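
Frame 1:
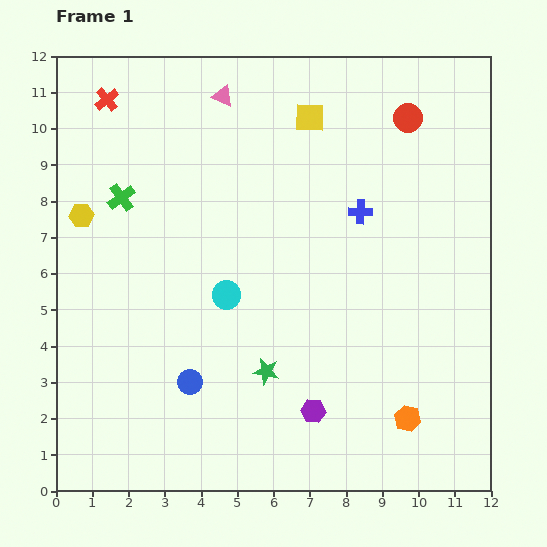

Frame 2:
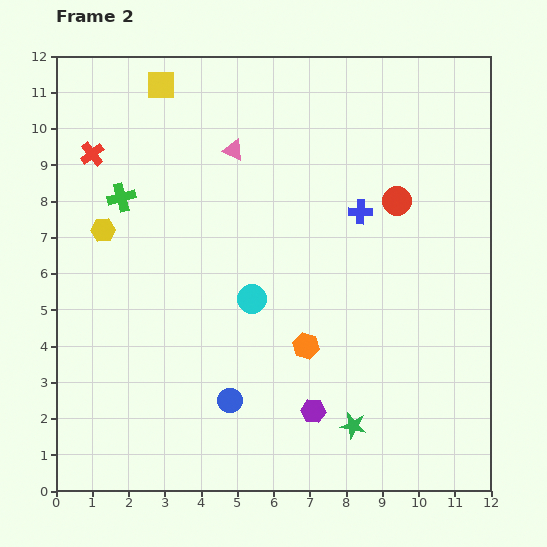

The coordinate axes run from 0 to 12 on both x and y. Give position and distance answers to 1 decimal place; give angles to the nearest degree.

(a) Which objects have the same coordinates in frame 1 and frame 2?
the purple hexagon, the blue cross, the green cross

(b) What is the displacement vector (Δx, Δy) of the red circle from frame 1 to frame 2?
(-0.3, -2.3)

The red circle was at (9.7, 10.3) in frame 1 and (9.4, 8.0) in frame 2.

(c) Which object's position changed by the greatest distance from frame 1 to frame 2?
the yellow square

(moved 4.2; next 3.4)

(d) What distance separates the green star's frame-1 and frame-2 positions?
2.8

The green star moved from (5.8, 3.3) to (8.2, 1.8), a distance of √(2.4² + 1.5²) ≈ 2.8.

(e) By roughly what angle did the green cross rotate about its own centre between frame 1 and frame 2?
22° clockwise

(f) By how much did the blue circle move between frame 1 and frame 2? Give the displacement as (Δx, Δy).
(1.1, -0.5)

The blue circle was at (3.7, 3.0) in frame 1 and (4.8, 2.5) in frame 2.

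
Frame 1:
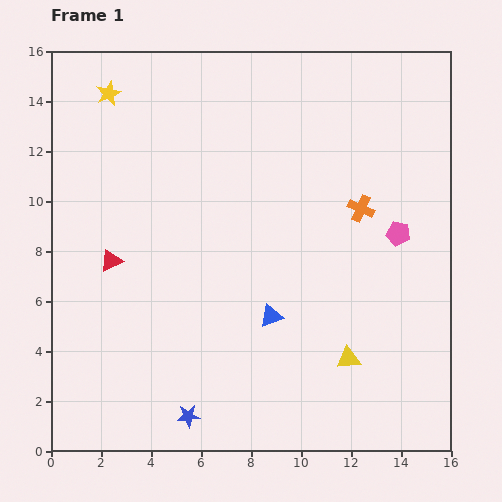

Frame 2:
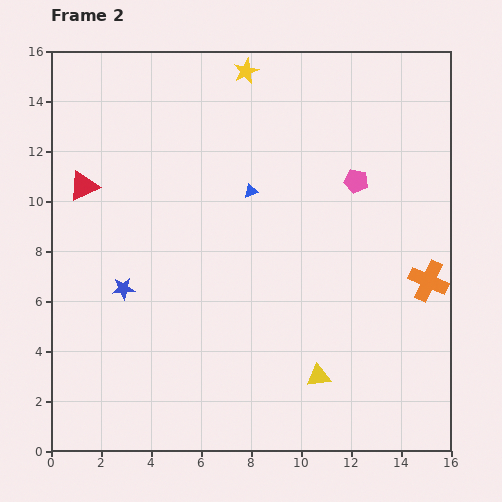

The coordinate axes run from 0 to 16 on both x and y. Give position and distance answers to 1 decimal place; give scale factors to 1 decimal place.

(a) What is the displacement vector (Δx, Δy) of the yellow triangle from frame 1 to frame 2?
(-1.2, -0.7)

The yellow triangle was at (11.9, 3.7) in frame 1 and (10.7, 3.0) in frame 2.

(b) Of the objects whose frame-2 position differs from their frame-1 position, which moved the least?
the yellow triangle

(moved 1.4)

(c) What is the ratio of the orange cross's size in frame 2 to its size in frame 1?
1.5×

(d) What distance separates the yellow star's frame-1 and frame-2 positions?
5.6

The yellow star moved from (2.3, 14.3) to (7.8, 15.2), a distance of √(5.5² + 0.9²) ≈ 5.6.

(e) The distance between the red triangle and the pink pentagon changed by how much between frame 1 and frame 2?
-0.7

Distance in frame 1: 11.6. Distance in frame 2: 10.9.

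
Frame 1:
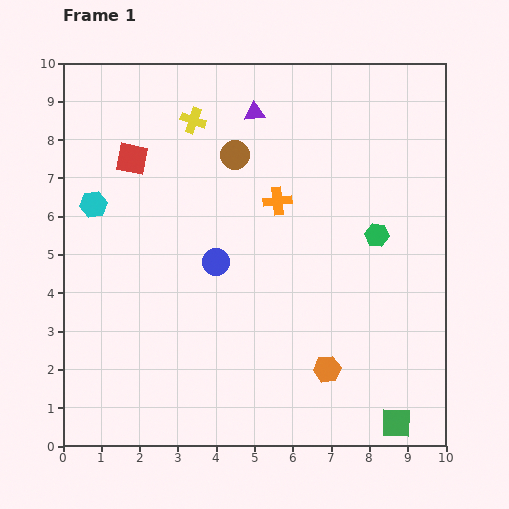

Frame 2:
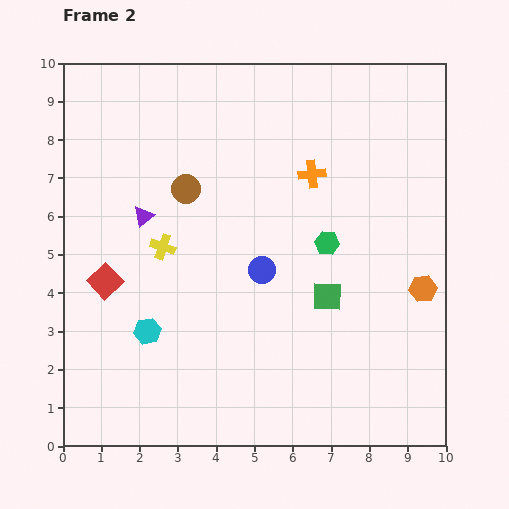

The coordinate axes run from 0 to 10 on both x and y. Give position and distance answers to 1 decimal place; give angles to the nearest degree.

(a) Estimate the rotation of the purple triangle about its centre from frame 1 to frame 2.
33° counter-clockwise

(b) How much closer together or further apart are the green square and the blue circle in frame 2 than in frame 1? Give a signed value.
-4.5

Distance in frame 1: 6.3. Distance in frame 2: 1.8.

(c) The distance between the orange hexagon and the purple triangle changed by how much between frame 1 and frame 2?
+0.5

Distance in frame 1: 7.0. Distance in frame 2: 7.5.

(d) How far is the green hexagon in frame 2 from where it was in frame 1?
1.3

The green hexagon moved from (8.2, 5.5) to (6.9, 5.3), a distance of √(1.3² + 0.2²) ≈ 1.3.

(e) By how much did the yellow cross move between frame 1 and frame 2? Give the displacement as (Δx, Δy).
(-0.8, -3.3)

The yellow cross was at (3.4, 8.5) in frame 1 and (2.6, 5.2) in frame 2.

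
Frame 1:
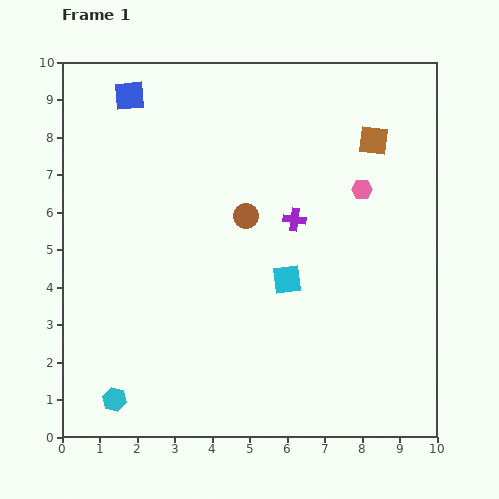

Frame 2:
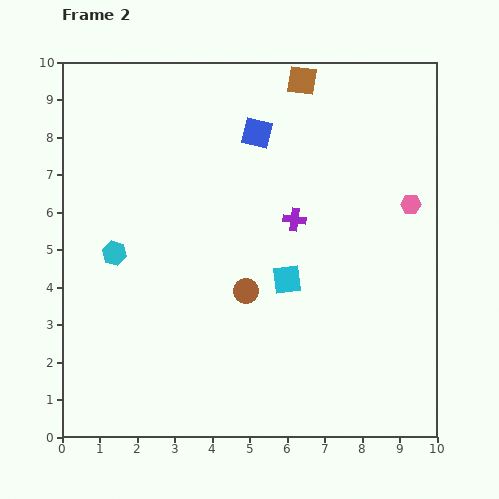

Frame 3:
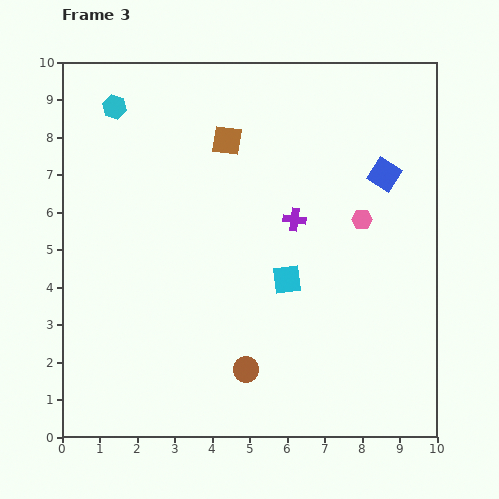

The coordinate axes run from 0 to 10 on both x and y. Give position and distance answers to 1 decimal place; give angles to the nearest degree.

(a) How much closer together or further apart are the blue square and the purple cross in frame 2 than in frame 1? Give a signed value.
-3.0

Distance in frame 1: 5.5. Distance in frame 2: 2.5.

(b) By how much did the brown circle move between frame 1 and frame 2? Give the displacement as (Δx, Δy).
(0.0, -2.0)

The brown circle was at (4.9, 5.9) in frame 1 and (4.9, 3.9) in frame 2.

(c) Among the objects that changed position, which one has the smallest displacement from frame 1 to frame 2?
the pink hexagon

(moved 1.4)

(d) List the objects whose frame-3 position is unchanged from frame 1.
the purple cross, the cyan square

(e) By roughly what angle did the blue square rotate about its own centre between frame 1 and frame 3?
38° clockwise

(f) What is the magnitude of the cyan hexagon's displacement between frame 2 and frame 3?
3.9

The cyan hexagon moved from (1.4, 4.9) to (1.4, 8.8), a distance of √(0.0² + 3.9²) ≈ 3.9.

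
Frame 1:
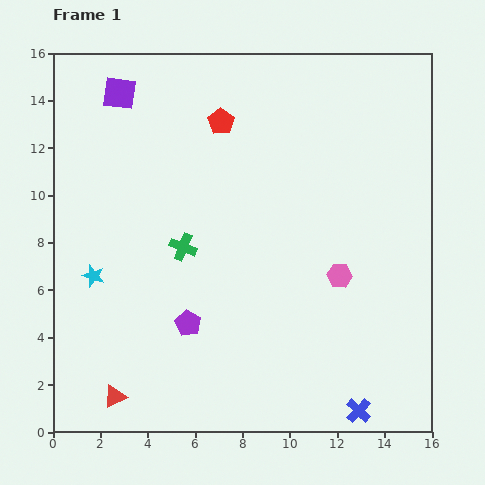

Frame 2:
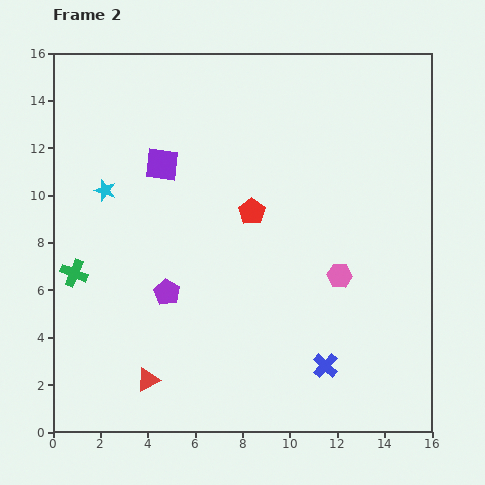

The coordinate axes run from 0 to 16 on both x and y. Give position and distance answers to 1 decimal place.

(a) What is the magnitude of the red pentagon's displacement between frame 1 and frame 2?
4.0

The red pentagon moved from (7.1, 13.1) to (8.4, 9.3), a distance of √(1.3² + 3.8²) ≈ 4.0.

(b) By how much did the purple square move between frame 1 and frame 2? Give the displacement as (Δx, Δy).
(1.8, -3.0)

The purple square was at (2.8, 14.3) in frame 1 and (4.6, 11.3) in frame 2.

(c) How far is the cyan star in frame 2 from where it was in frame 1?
3.6

The cyan star moved from (1.7, 6.6) to (2.2, 10.2), a distance of √(0.5² + 3.6²) ≈ 3.6.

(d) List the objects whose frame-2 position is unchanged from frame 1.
the pink hexagon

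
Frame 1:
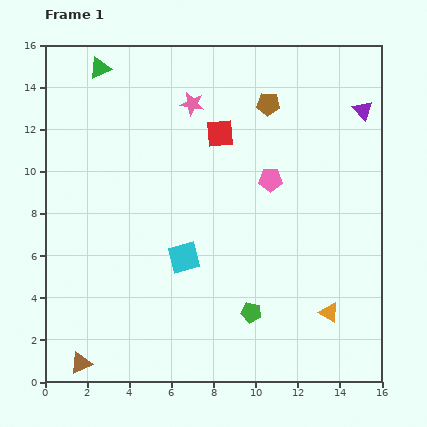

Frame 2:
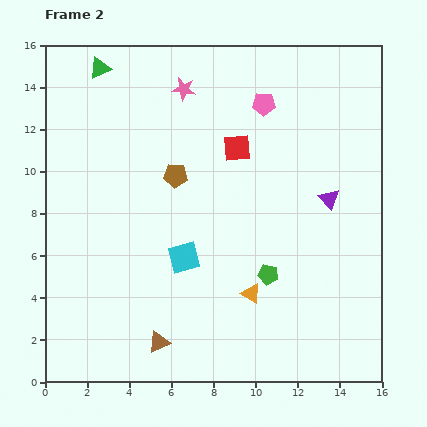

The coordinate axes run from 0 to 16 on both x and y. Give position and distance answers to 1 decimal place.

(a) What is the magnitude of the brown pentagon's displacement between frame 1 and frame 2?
5.6

The brown pentagon moved from (10.6, 13.2) to (6.2, 9.8), a distance of √(4.4² + 3.4²) ≈ 5.6.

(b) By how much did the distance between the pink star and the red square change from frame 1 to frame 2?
+1.9

Distance in frame 1: 1.9. Distance in frame 2: 3.8.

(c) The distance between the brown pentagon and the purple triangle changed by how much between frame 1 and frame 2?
+2.9

Distance in frame 1: 4.5. Distance in frame 2: 7.4.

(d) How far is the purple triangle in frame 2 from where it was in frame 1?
4.5

The purple triangle moved from (15.1, 12.9) to (13.5, 8.7), a distance of √(1.6² + 4.2²) ≈ 4.5.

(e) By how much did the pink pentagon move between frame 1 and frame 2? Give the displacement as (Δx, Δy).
(-0.3, 3.6)

The pink pentagon was at (10.7, 9.6) in frame 1 and (10.4, 13.2) in frame 2.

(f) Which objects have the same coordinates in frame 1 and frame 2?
the green triangle, the cyan square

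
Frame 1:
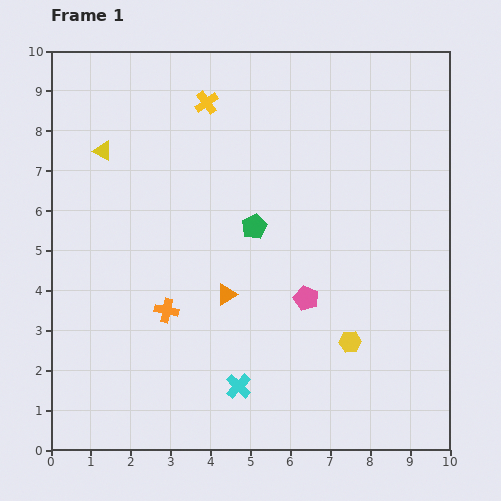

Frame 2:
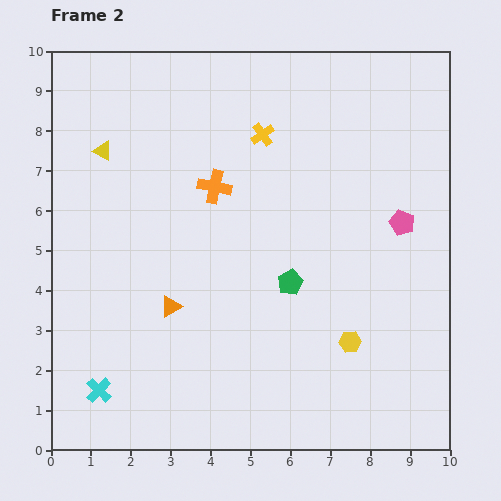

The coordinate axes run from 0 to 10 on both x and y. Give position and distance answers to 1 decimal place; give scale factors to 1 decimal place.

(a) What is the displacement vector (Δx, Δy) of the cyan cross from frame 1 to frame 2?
(-3.5, -0.1)

The cyan cross was at (4.7, 1.6) in frame 1 and (1.2, 1.5) in frame 2.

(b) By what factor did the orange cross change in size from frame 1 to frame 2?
1.4×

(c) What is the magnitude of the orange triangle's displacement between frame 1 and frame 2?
1.4

The orange triangle moved from (4.4, 3.9) to (3.0, 3.6), a distance of √(1.4² + 0.3²) ≈ 1.4.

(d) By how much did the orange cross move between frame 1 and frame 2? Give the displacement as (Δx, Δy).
(1.2, 3.1)

The orange cross was at (2.9, 3.5) in frame 1 and (4.1, 6.6) in frame 2.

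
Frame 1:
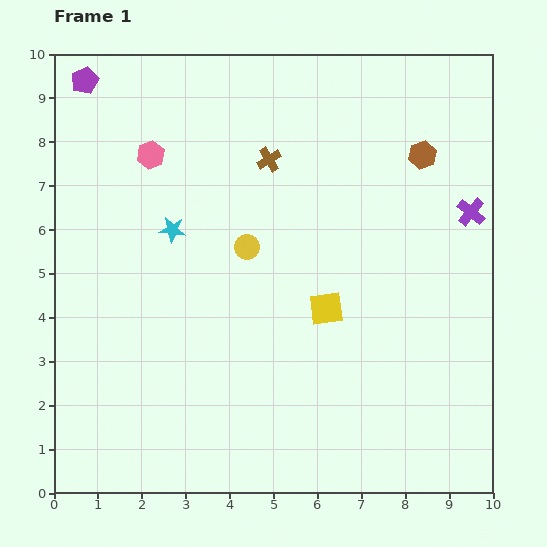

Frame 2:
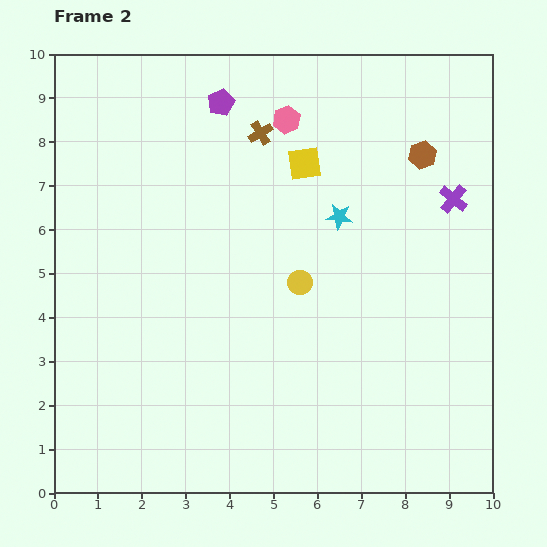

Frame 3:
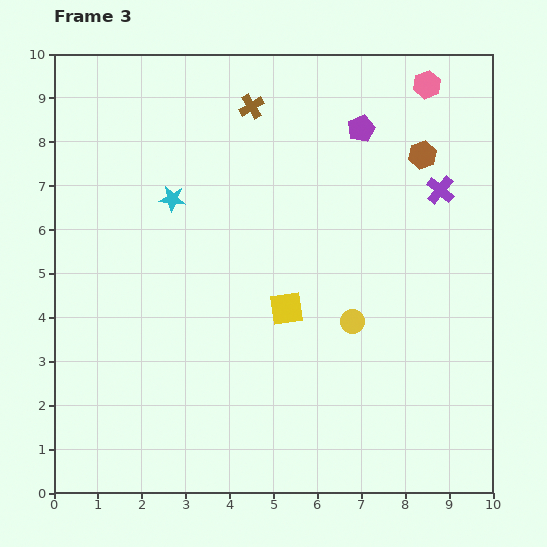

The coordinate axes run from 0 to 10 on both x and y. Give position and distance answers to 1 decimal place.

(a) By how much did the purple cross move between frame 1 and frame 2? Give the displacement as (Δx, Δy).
(-0.4, 0.3)

The purple cross was at (9.5, 6.4) in frame 1 and (9.1, 6.7) in frame 2.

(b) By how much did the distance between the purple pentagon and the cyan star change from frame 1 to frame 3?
+0.7

Distance in frame 1: 3.9. Distance in frame 3: 4.6.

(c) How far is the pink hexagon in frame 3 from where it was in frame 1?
6.5

The pink hexagon moved from (2.2, 7.7) to (8.5, 9.3), a distance of √(6.3² + 1.6²) ≈ 6.5.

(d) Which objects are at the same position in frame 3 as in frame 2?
the brown hexagon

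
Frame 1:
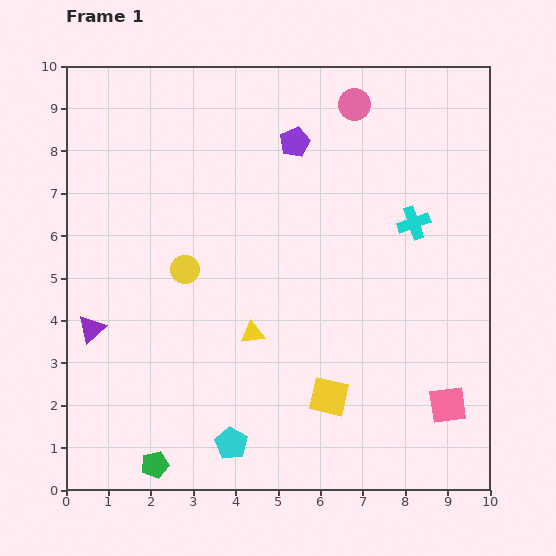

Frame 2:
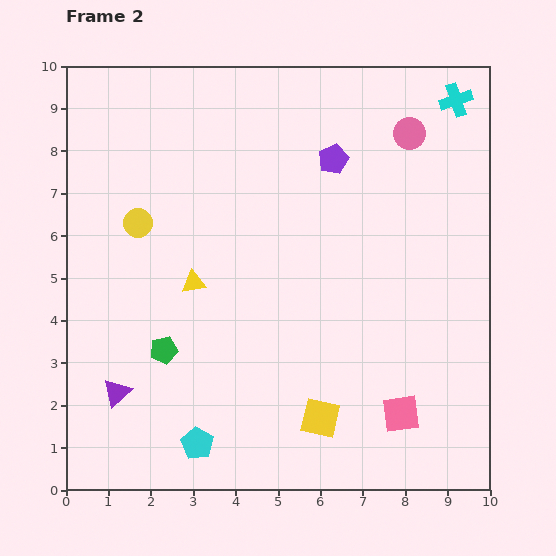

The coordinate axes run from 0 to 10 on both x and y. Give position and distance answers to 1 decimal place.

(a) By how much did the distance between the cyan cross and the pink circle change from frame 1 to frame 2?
-1.7

Distance in frame 1: 3.1. Distance in frame 2: 1.4.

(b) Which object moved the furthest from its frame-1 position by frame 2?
the cyan cross

(moved 3.1; next 2.7)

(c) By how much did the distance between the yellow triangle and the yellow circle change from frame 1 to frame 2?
-0.3

Distance in frame 1: 2.2. Distance in frame 2: 1.9.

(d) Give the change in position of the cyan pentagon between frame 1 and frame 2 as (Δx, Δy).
(-0.8, 0.0)

The cyan pentagon was at (3.9, 1.1) in frame 1 and (3.1, 1.1) in frame 2.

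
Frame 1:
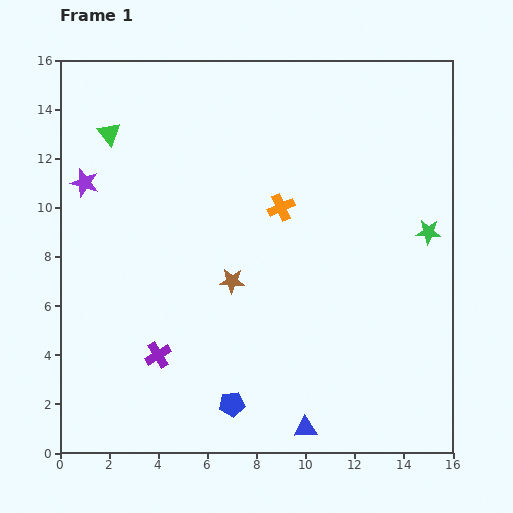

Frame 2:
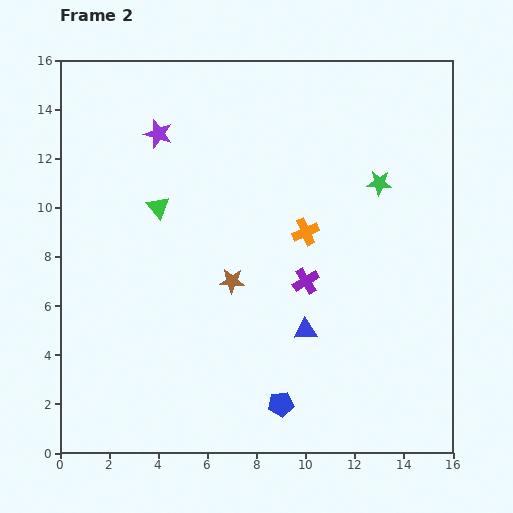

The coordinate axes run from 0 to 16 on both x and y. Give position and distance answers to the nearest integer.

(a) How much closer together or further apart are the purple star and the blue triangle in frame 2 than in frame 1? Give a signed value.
-3

Distance in frame 1: 13. Distance in frame 2: 10.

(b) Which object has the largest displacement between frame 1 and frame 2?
the purple cross

(moved 7; next 4)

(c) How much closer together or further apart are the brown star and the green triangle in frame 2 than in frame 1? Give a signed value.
-4

Distance in frame 1: 8. Distance in frame 2: 4.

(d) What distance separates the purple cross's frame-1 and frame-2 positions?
7

The purple cross moved from (4, 4) to (10, 7), a distance of √(6² + 3²) ≈ 7.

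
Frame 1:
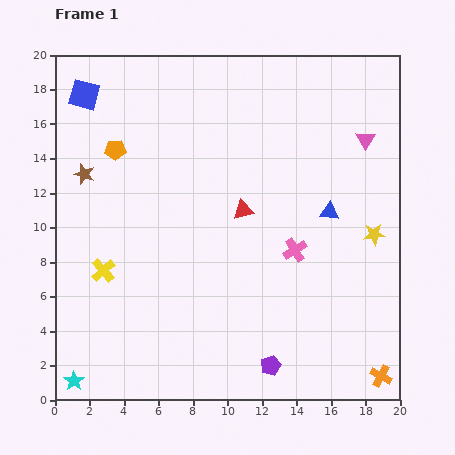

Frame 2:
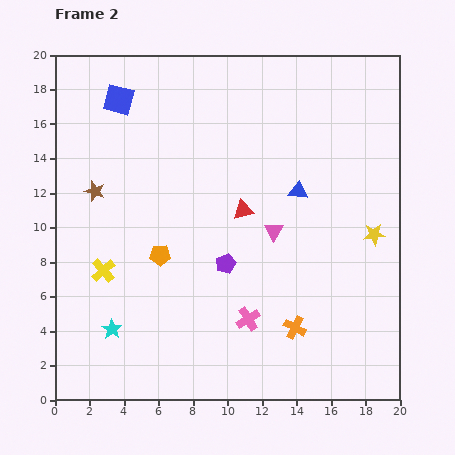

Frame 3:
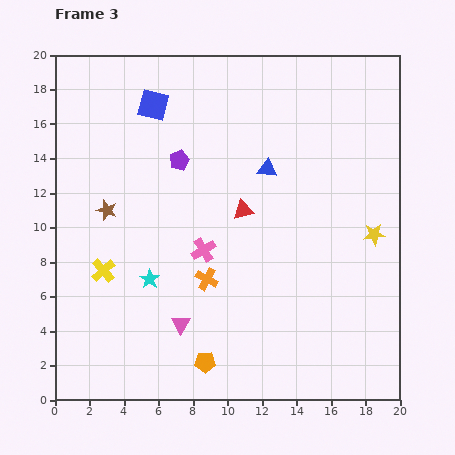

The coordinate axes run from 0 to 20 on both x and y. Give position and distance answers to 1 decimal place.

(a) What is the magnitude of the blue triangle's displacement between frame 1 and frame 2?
2.2

The blue triangle moved from (15.9, 10.9) to (14.1, 12.1), a distance of √(1.8² + 1.2²) ≈ 2.2.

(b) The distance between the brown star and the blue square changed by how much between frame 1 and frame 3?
+2.1

Distance in frame 1: 4.6. Distance in frame 3: 6.7.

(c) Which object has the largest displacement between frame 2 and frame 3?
the pink triangle

(moved 7.6; next 6.7)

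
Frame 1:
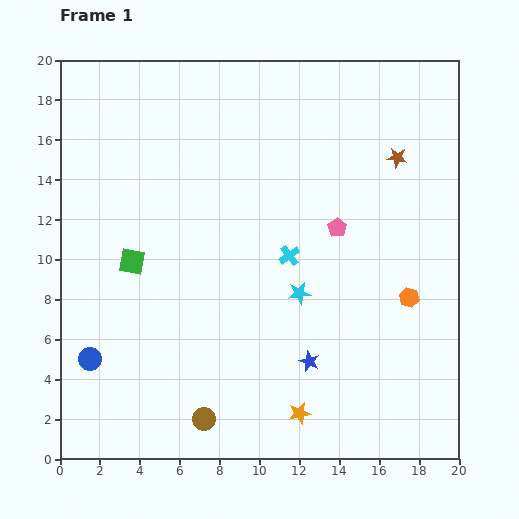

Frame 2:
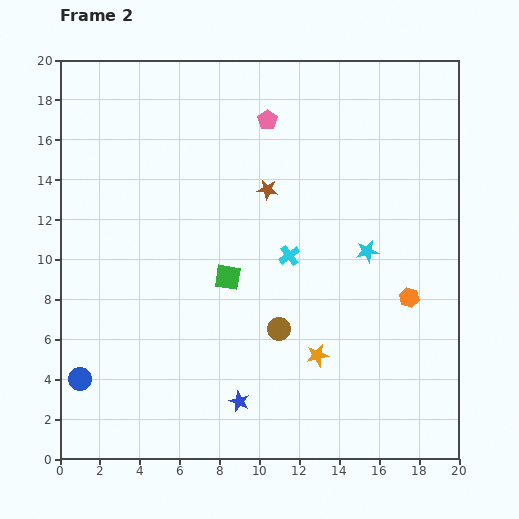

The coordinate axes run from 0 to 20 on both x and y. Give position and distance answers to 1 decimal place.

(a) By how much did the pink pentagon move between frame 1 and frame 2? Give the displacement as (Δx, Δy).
(-3.5, 5.4)

The pink pentagon was at (13.9, 11.6) in frame 1 and (10.4, 17.0) in frame 2.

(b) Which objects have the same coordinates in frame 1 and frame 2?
the orange hexagon, the cyan cross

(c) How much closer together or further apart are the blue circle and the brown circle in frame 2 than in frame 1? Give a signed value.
+3.9

Distance in frame 1: 6.4. Distance in frame 2: 10.3.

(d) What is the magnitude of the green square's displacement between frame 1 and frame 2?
4.9

The green square moved from (3.6, 9.9) to (8.4, 9.1), a distance of √(4.8² + 0.8²) ≈ 4.9.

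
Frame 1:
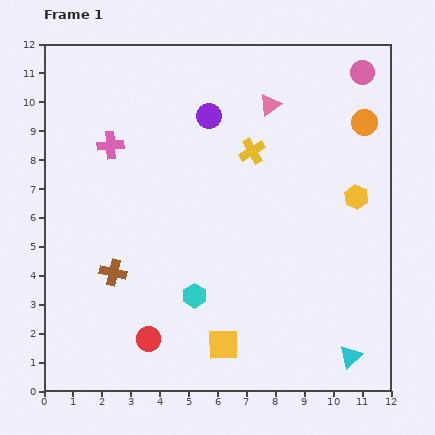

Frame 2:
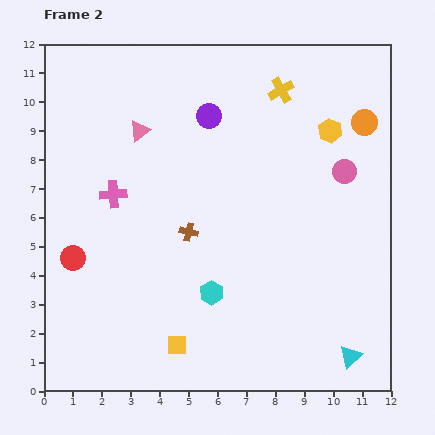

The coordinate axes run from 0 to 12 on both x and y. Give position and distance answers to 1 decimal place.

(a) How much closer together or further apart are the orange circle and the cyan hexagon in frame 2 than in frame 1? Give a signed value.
-0.5

Distance in frame 1: 8.4. Distance in frame 2: 7.9.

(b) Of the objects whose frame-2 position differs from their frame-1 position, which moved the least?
the cyan hexagon

(moved 0.6)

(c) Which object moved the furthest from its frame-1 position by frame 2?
the pink triangle

(moved 4.6; next 3.8)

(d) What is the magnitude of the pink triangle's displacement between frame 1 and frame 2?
4.6

The pink triangle moved from (7.8, 9.9) to (3.3, 9.0), a distance of √(4.5² + 0.9²) ≈ 4.6.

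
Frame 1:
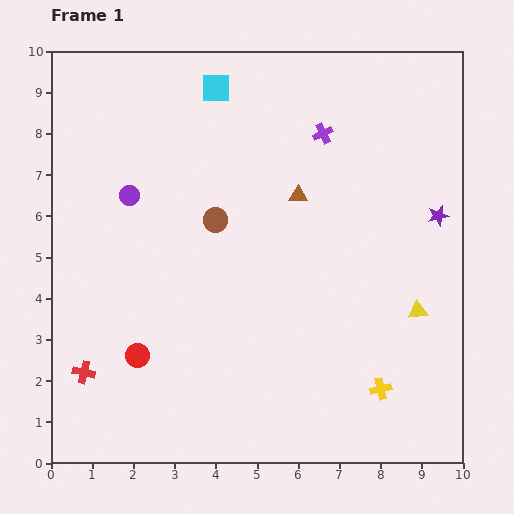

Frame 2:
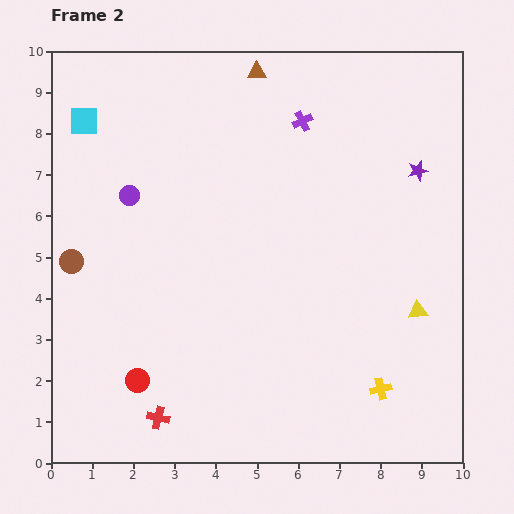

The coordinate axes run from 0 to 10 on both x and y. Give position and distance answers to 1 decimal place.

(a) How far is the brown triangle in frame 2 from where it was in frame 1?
3.2

The brown triangle moved from (6.0, 6.5) to (5.0, 9.5), a distance of √(1.0² + 3.0²) ≈ 3.2.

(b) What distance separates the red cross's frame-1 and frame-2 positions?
2.1

The red cross moved from (0.8, 2.2) to (2.6, 1.1), a distance of √(1.8² + 1.1²) ≈ 2.1.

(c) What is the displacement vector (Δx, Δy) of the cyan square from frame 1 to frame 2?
(-3.2, -0.8)

The cyan square was at (4.0, 9.1) in frame 1 and (0.8, 8.3) in frame 2.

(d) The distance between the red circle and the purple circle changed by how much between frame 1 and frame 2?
+0.6

Distance in frame 1: 3.9. Distance in frame 2: 4.5.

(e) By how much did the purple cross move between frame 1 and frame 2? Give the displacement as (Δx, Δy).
(-0.5, 0.3)

The purple cross was at (6.6, 8.0) in frame 1 and (6.1, 8.3) in frame 2.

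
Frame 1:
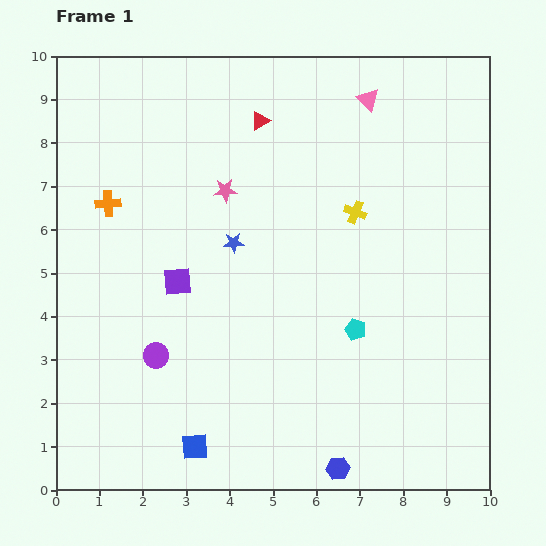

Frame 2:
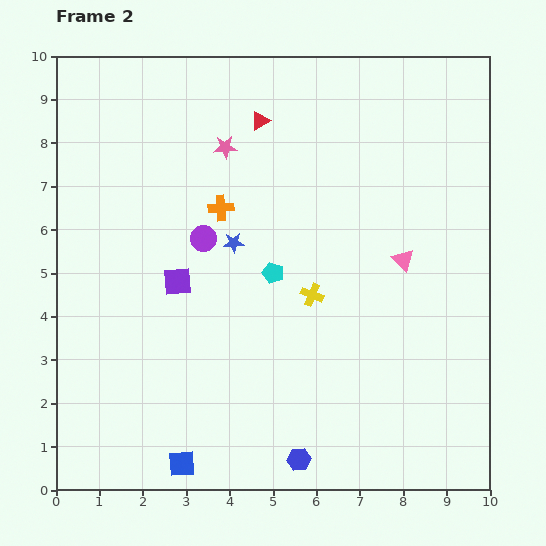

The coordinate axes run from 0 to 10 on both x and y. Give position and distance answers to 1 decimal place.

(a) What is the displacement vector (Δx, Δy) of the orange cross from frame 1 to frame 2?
(2.6, -0.1)

The orange cross was at (1.2, 6.6) in frame 1 and (3.8, 6.5) in frame 2.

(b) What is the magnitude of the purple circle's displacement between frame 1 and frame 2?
2.9

The purple circle moved from (2.3, 3.1) to (3.4, 5.8), a distance of √(1.1² + 2.7²) ≈ 2.9.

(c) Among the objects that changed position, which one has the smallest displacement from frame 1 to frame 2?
the blue square

(moved 0.5)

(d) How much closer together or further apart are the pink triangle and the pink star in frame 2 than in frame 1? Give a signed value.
+1.0

Distance in frame 1: 3.9. Distance in frame 2: 4.9.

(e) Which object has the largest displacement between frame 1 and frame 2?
the pink triangle

(moved 3.8; next 2.9)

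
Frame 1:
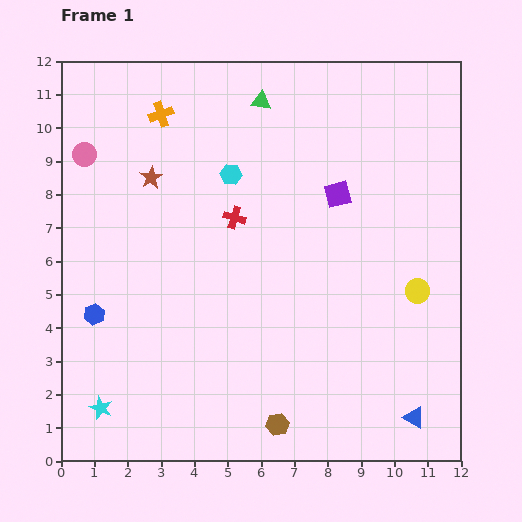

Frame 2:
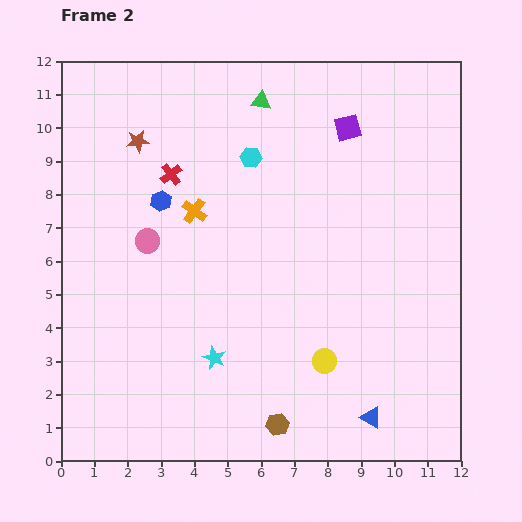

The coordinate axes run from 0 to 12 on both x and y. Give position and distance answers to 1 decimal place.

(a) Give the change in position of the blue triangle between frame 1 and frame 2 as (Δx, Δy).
(-1.3, 0.0)

The blue triangle was at (10.6, 1.3) in frame 1 and (9.3, 1.3) in frame 2.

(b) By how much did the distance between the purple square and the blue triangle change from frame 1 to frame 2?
+1.6

Distance in frame 1: 7.1. Distance in frame 2: 8.7.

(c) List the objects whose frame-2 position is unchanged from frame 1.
the brown hexagon, the green triangle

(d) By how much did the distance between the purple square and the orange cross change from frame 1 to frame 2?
-0.6

Distance in frame 1: 5.8. Distance in frame 2: 5.2.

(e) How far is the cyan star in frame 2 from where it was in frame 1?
3.7

The cyan star moved from (1.2, 1.6) to (4.6, 3.1), a distance of √(3.4² + 1.5²) ≈ 3.7.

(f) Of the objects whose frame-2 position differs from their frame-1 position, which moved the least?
the cyan hexagon

(moved 0.8)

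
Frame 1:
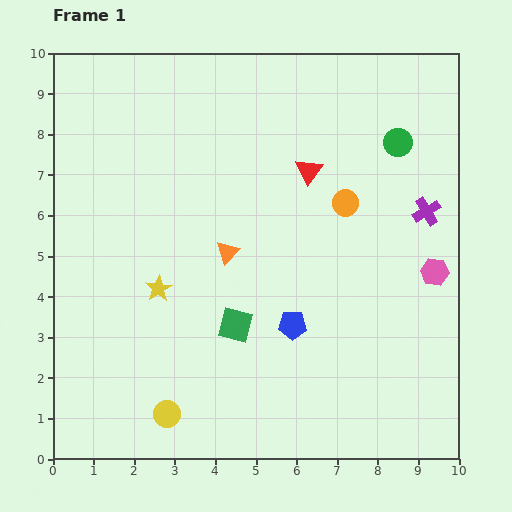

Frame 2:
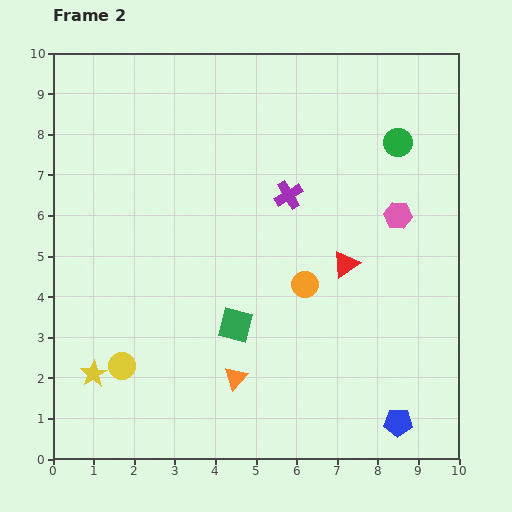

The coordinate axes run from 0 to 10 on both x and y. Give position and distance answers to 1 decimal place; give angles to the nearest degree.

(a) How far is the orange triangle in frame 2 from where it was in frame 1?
3.1

The orange triangle moved from (4.3, 5.1) to (4.5, 2.0), a distance of √(0.2² + 3.1²) ≈ 3.1.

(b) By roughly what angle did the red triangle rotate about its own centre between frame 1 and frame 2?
20° clockwise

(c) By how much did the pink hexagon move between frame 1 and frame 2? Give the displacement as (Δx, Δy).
(-0.9, 1.4)

The pink hexagon was at (9.4, 4.6) in frame 1 and (8.5, 6.0) in frame 2.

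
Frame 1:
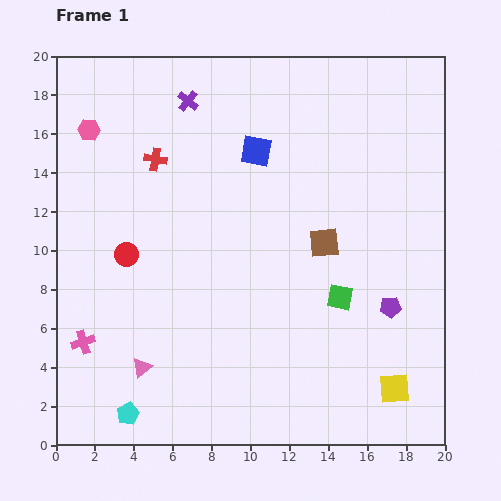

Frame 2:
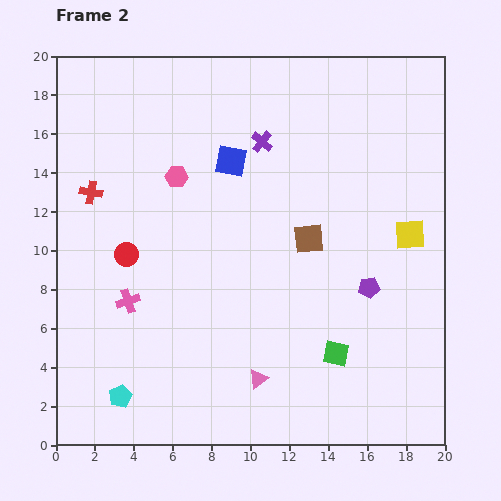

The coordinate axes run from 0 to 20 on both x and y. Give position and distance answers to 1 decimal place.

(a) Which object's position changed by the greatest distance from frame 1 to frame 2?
the yellow square

(moved 7.9; next 6.0)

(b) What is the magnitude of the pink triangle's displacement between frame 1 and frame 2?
6.0

The pink triangle moved from (4.4, 4.0) to (10.4, 3.4), a distance of √(6.0² + 0.6²) ≈ 6.0.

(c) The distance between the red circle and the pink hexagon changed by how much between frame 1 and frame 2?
-1.9

Distance in frame 1: 6.7. Distance in frame 2: 4.8.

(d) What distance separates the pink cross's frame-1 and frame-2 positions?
3.1

The pink cross moved from (1.4, 5.3) to (3.7, 7.4), a distance of √(2.3² + 2.1²) ≈ 3.1.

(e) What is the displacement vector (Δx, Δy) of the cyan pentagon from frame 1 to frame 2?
(-0.4, 0.9)

The cyan pentagon was at (3.7, 1.6) in frame 1 and (3.3, 2.5) in frame 2.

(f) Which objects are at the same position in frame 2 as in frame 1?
the red circle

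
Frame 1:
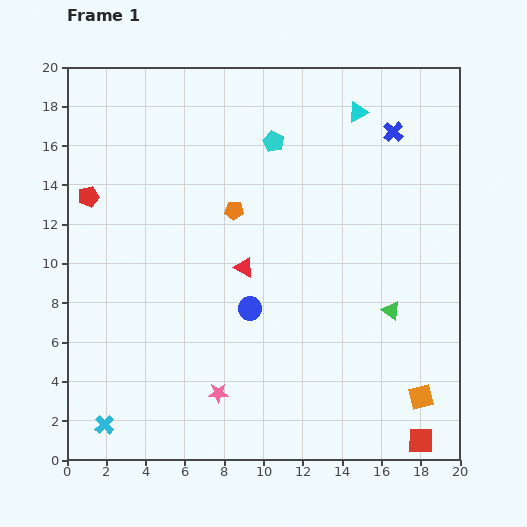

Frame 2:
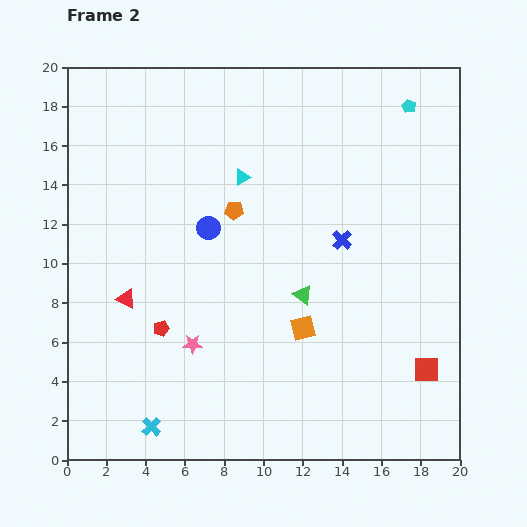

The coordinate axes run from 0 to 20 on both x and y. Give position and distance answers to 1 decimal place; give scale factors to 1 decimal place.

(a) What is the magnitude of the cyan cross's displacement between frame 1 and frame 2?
2.4

The cyan cross moved from (1.9, 1.8) to (4.3, 1.7), a distance of √(2.4² + 0.1²) ≈ 2.4.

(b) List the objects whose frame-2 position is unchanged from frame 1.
the orange pentagon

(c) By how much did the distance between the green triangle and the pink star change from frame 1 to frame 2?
-3.7

Distance in frame 1: 9.8. Distance in frame 2: 6.1.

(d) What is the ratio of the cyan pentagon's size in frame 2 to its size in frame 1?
0.6×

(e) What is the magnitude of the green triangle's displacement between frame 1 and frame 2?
4.6

The green triangle moved from (16.5, 7.6) to (12.0, 8.4), a distance of √(4.5² + 0.8²) ≈ 4.6.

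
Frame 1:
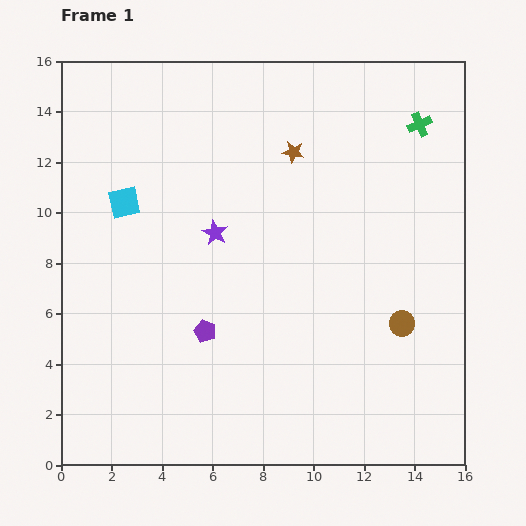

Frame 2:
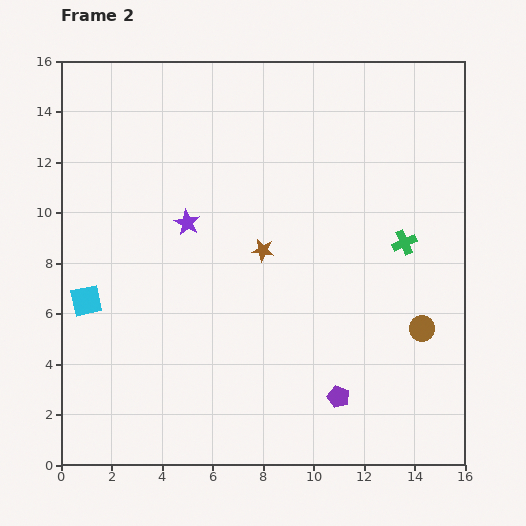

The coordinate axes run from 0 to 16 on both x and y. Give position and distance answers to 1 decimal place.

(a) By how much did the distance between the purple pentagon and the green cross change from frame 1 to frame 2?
-5.2

Distance in frame 1: 11.8. Distance in frame 2: 6.6.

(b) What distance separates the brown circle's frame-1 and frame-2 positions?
0.8

The brown circle moved from (13.5, 5.6) to (14.3, 5.4), a distance of √(0.8² + 0.2²) ≈ 0.8.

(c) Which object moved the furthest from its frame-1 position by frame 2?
the purple pentagon

(moved 5.9; next 4.7)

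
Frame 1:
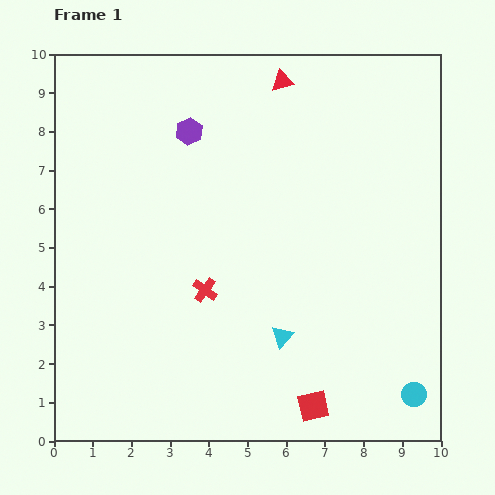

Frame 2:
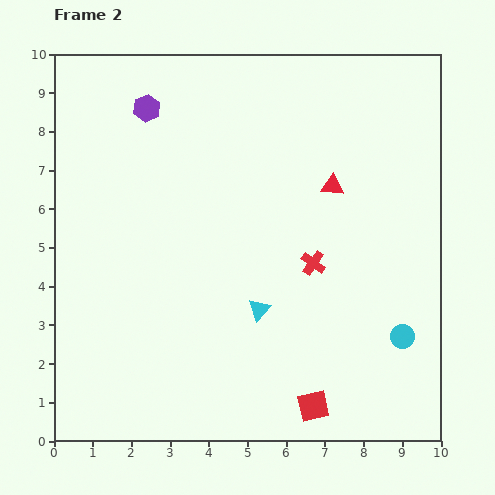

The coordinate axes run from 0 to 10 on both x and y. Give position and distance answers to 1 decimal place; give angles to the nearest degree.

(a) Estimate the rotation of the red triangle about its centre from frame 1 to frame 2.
18° clockwise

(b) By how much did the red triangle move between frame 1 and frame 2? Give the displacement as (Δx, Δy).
(1.3, -2.7)

The red triangle was at (5.9, 9.3) in frame 1 and (7.2, 6.6) in frame 2.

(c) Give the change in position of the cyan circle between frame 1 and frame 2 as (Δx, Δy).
(-0.3, 1.5)

The cyan circle was at (9.3, 1.2) in frame 1 and (9.0, 2.7) in frame 2.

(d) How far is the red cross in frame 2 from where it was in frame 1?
2.9

The red cross moved from (3.9, 3.9) to (6.7, 4.6), a distance of √(2.8² + 0.7²) ≈ 2.9.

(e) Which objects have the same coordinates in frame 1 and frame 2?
the red square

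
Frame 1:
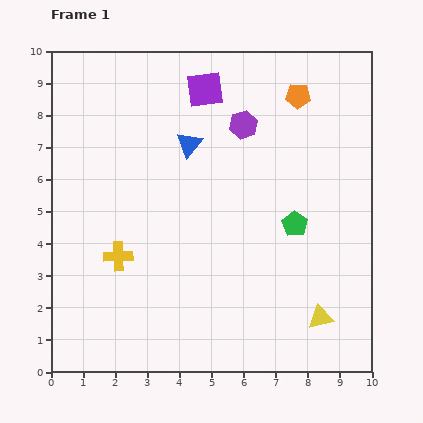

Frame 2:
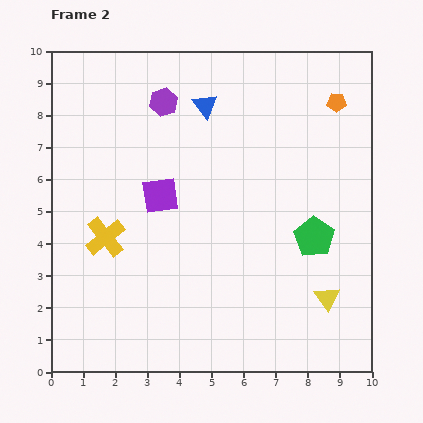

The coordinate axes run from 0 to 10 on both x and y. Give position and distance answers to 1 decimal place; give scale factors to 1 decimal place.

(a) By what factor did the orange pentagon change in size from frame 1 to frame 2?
0.8×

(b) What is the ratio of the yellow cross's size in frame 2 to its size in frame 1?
1.4×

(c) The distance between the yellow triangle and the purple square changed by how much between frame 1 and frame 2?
-1.9

Distance in frame 1: 8.0. Distance in frame 2: 6.1.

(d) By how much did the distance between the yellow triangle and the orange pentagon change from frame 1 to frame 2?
-0.8

Distance in frame 1: 6.9. Distance in frame 2: 6.1.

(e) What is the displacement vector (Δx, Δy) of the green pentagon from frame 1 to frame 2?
(0.6, -0.4)

The green pentagon was at (7.6, 4.6) in frame 1 and (8.2, 4.2) in frame 2.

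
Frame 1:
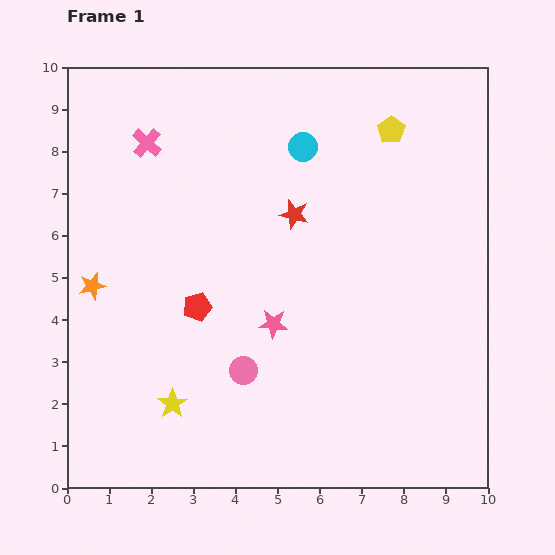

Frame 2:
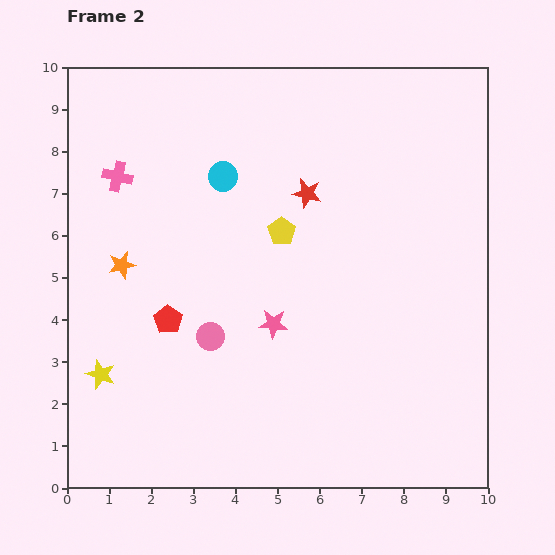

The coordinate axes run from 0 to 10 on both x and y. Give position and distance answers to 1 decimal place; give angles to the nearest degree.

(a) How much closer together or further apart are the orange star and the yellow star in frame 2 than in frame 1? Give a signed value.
-0.8

Distance in frame 1: 3.4. Distance in frame 2: 2.6.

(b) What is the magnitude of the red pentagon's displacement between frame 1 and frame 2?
0.8

The red pentagon moved from (3.1, 4.3) to (2.4, 4.0), a distance of √(0.7² + 0.3²) ≈ 0.8.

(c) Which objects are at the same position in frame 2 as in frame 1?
the pink star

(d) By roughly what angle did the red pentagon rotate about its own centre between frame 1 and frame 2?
20° counter-clockwise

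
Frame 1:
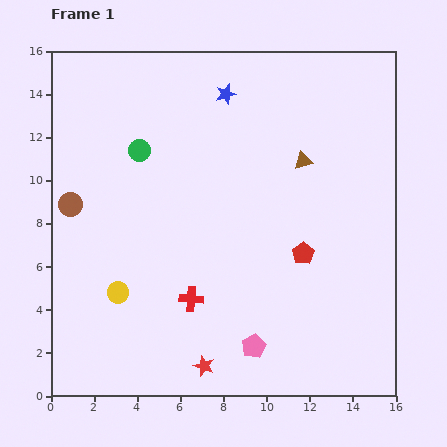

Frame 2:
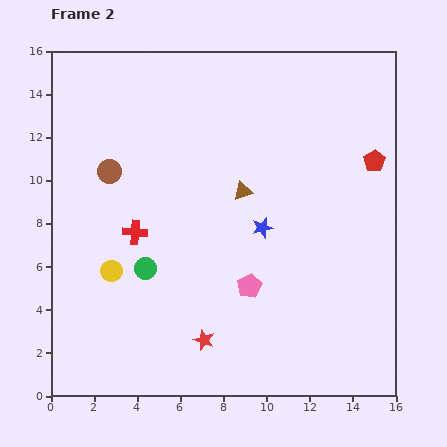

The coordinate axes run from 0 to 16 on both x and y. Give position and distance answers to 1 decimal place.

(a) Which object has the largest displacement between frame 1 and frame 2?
the blue star

(moved 6.4; next 5.5)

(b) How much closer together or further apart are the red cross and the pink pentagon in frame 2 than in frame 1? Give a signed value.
+2.3

Distance in frame 1: 3.6. Distance in frame 2: 5.9.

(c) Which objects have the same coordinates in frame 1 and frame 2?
none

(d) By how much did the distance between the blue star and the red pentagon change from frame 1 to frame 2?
-2.1

Distance in frame 1: 8.2. Distance in frame 2: 6.1.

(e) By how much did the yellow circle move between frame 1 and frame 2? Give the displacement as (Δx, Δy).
(-0.3, 1.0)

The yellow circle was at (3.1, 4.8) in frame 1 and (2.8, 5.8) in frame 2.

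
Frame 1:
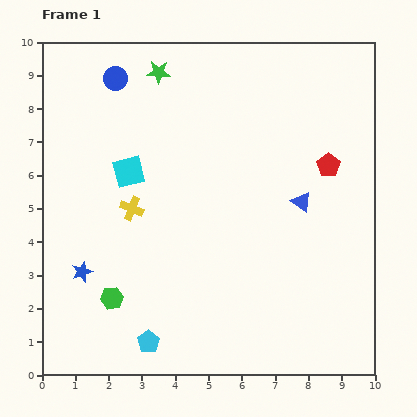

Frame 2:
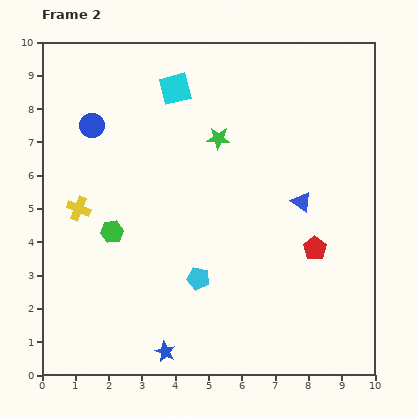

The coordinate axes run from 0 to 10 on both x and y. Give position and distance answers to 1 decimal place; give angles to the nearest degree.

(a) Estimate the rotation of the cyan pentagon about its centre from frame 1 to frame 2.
24° counter-clockwise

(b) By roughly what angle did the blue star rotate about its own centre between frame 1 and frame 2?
26° counter-clockwise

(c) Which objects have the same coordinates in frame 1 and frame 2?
the blue triangle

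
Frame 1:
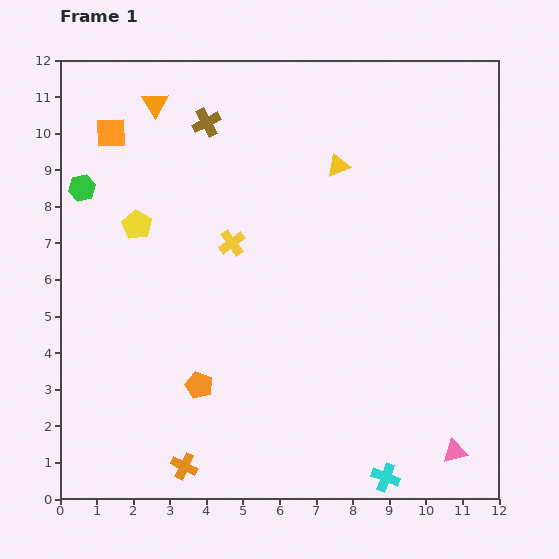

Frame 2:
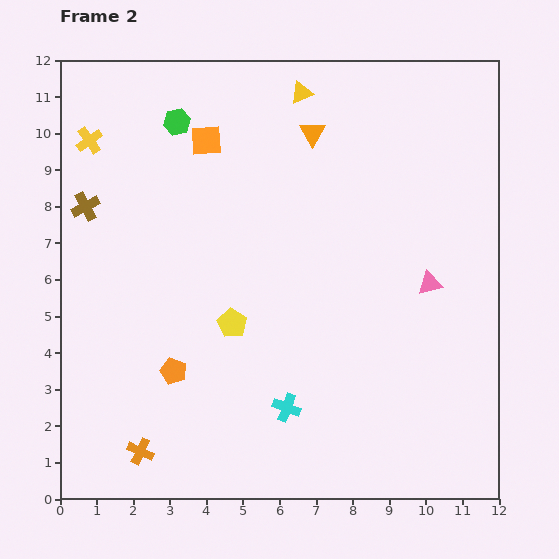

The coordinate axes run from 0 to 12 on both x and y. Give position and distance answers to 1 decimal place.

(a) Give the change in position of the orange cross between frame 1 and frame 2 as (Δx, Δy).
(-1.2, 0.4)

The orange cross was at (3.4, 0.9) in frame 1 and (2.2, 1.3) in frame 2.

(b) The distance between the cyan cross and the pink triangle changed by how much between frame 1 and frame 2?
+3.2

Distance in frame 1: 2.0. Distance in frame 2: 5.2.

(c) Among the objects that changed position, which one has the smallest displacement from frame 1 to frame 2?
the orange pentagon

(moved 0.8)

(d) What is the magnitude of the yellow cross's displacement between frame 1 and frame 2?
4.8

The yellow cross moved from (4.7, 7.0) to (0.8, 9.8), a distance of √(3.9² + 2.8²) ≈ 4.8.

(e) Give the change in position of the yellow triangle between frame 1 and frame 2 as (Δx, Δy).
(-1.0, 2.0)

The yellow triangle was at (7.6, 9.1) in frame 1 and (6.6, 11.1) in frame 2.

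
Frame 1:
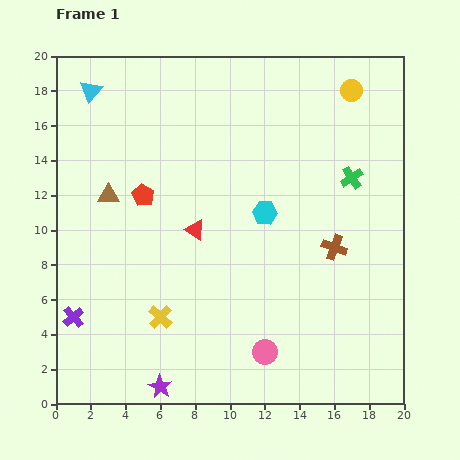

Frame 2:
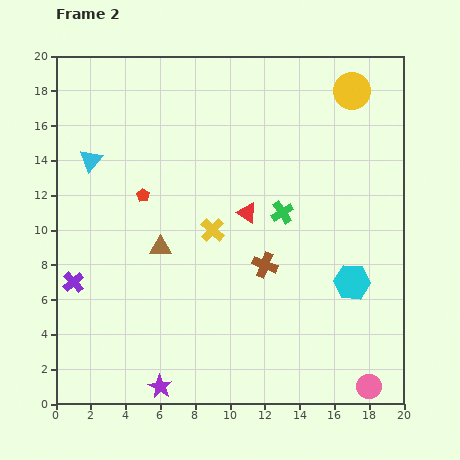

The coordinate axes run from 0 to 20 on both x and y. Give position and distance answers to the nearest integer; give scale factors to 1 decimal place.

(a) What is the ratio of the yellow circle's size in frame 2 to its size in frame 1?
1.7×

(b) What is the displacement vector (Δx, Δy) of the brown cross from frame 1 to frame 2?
(-4, -1)

The brown cross was at (16, 9) in frame 1 and (12, 8) in frame 2.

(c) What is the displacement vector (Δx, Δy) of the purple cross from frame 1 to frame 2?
(0, 2)

The purple cross was at (1, 5) in frame 1 and (1, 7) in frame 2.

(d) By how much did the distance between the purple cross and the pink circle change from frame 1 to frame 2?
+7

Distance in frame 1: 11. Distance in frame 2: 18.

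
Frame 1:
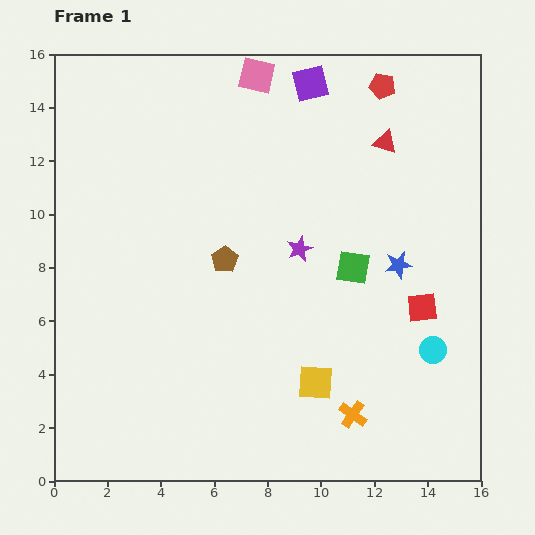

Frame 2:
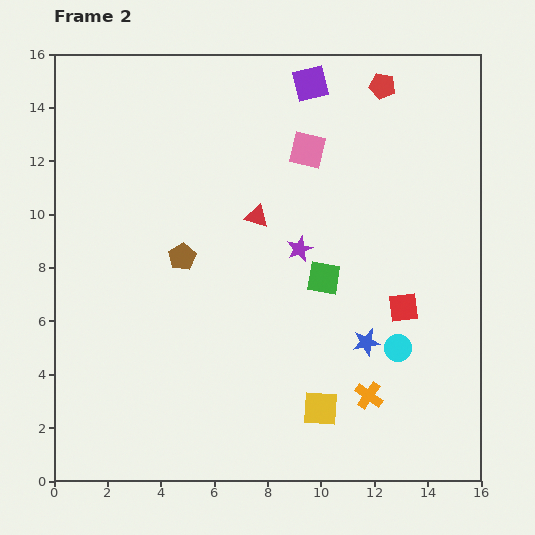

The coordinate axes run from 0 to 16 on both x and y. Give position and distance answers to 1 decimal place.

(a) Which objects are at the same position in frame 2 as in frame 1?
the purple square, the purple star, the red pentagon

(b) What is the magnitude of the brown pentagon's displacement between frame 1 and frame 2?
1.6

The brown pentagon moved from (6.4, 8.3) to (4.8, 8.4), a distance of √(1.6² + 0.1²) ≈ 1.6.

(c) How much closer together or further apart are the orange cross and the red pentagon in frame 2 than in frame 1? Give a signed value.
-0.7

Distance in frame 1: 12.3. Distance in frame 2: 11.6.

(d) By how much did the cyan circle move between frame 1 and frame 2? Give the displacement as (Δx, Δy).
(-1.3, 0.1)

The cyan circle was at (14.2, 4.9) in frame 1 and (12.9, 5.0) in frame 2.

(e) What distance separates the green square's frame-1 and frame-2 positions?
1.2

The green square moved from (11.2, 8.0) to (10.1, 7.6), a distance of √(1.1² + 0.4²) ≈ 1.2.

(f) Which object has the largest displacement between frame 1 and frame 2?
the red triangle

(moved 5.6; next 3.4)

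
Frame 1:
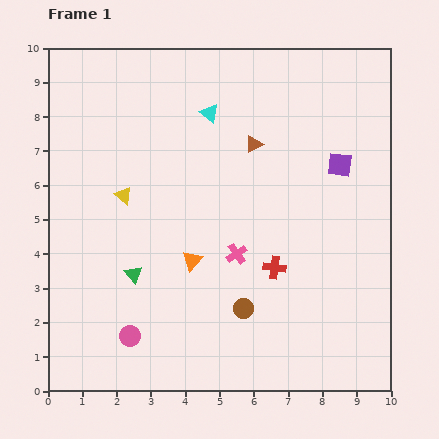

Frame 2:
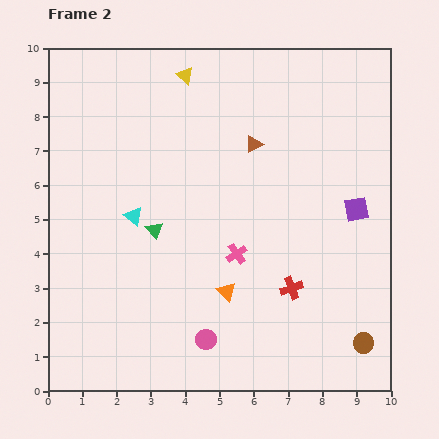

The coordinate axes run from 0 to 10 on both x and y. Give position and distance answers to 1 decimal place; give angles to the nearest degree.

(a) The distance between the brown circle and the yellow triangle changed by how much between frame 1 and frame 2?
+4.6

Distance in frame 1: 4.8. Distance in frame 2: 9.4.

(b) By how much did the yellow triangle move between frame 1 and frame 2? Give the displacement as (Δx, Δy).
(1.8, 3.5)

The yellow triangle was at (2.2, 5.7) in frame 1 and (4.0, 9.2) in frame 2.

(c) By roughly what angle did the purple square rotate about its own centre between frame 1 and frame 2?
17° counter-clockwise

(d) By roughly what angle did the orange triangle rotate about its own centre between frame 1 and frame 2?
27° counter-clockwise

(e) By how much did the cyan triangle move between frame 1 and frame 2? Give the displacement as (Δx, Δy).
(-2.2, -3.0)

The cyan triangle was at (4.7, 8.1) in frame 1 and (2.5, 5.1) in frame 2.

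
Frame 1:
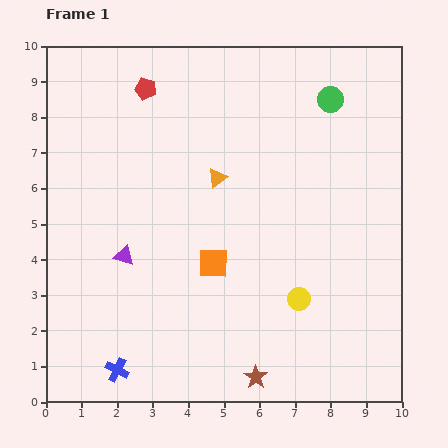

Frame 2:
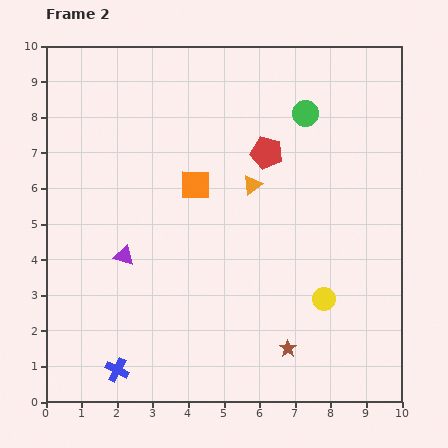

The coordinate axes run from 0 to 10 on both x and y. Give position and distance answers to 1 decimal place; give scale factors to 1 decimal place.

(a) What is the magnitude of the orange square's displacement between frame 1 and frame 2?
2.3

The orange square moved from (4.7, 3.9) to (4.2, 6.1), a distance of √(0.5² + 2.2²) ≈ 2.3.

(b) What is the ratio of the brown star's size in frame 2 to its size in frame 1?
0.7×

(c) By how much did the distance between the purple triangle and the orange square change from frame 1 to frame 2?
+0.3

Distance in frame 1: 2.5. Distance in frame 2: 2.8.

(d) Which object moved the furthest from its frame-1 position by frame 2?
the red pentagon

(moved 3.8; next 2.3)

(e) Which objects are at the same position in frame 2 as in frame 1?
the purple triangle, the blue cross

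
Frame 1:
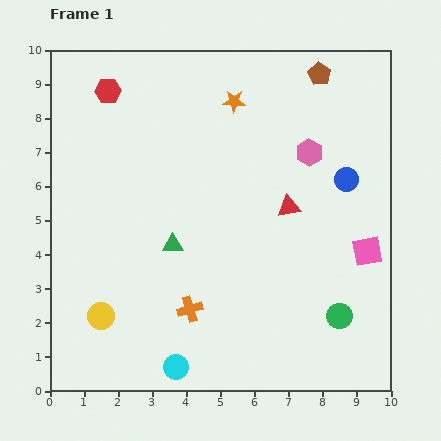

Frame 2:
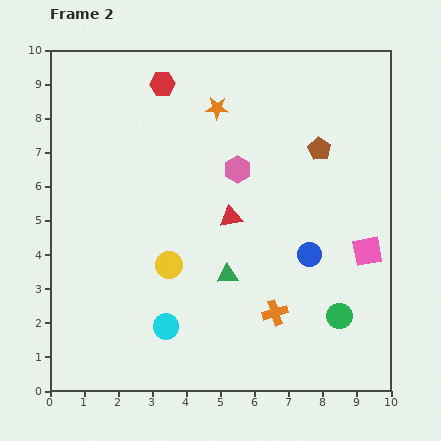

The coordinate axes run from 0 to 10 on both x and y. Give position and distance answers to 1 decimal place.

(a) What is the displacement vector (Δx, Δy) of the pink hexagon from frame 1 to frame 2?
(-2.1, -0.5)

The pink hexagon was at (7.6, 7.0) in frame 1 and (5.5, 6.5) in frame 2.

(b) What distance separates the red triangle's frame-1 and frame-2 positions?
1.7

The red triangle moved from (7.0, 5.4) to (5.3, 5.1), a distance of √(1.7² + 0.3²) ≈ 1.7.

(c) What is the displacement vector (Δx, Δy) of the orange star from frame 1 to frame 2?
(-0.5, -0.2)

The orange star was at (5.4, 8.5) in frame 1 and (4.9, 8.3) in frame 2.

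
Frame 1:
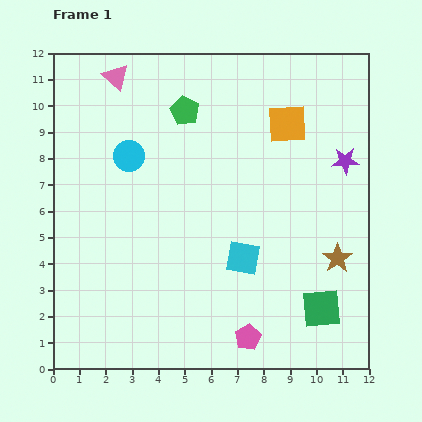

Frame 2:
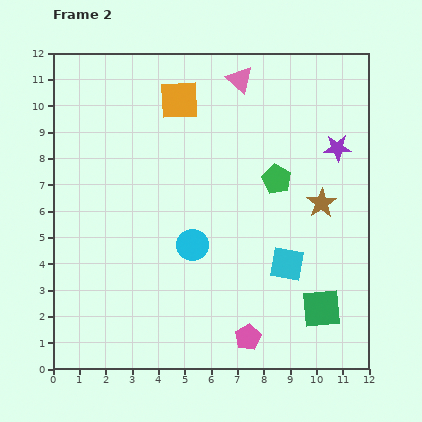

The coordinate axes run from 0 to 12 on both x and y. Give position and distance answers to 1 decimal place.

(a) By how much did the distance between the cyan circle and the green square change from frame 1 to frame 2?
-3.8

Distance in frame 1: 9.3. Distance in frame 2: 5.5.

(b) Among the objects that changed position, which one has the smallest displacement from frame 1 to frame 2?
the purple star

(moved 0.6)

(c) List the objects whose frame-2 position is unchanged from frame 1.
the green square, the pink pentagon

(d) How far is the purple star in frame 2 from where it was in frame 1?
0.6

The purple star moved from (11.1, 7.9) to (10.8, 8.4), a distance of √(0.3² + 0.5²) ≈ 0.6.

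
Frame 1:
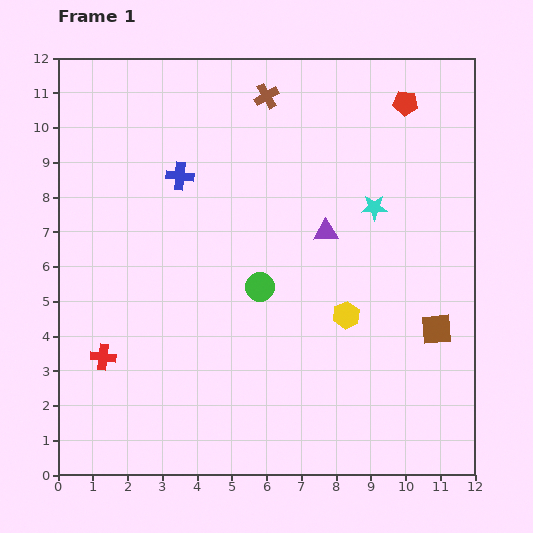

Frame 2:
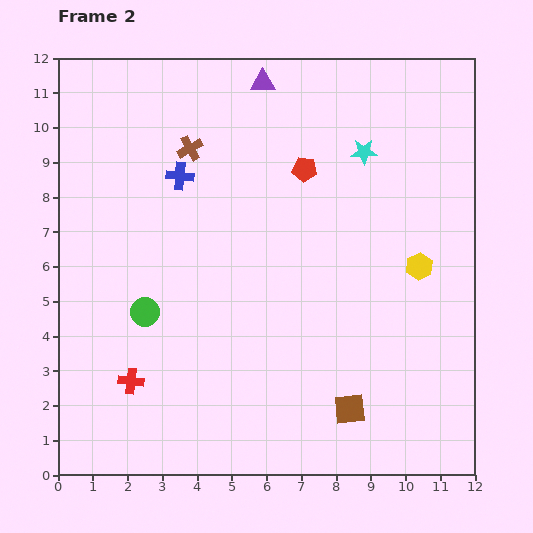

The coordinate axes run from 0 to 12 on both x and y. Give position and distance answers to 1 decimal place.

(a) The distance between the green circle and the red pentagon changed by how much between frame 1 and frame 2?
-0.6

Distance in frame 1: 6.8. Distance in frame 2: 6.2.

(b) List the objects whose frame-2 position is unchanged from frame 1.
the blue cross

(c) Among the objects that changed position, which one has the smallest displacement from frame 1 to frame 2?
the red cross

(moved 1.1)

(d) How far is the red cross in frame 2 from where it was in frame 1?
1.1

The red cross moved from (1.3, 3.4) to (2.1, 2.7), a distance of √(0.8² + 0.7²) ≈ 1.1.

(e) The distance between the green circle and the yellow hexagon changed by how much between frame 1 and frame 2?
+5.4

Distance in frame 1: 2.6. Distance in frame 2: 8.0.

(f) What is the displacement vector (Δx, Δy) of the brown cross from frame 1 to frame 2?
(-2.2, -1.5)

The brown cross was at (6.0, 10.9) in frame 1 and (3.8, 9.4) in frame 2.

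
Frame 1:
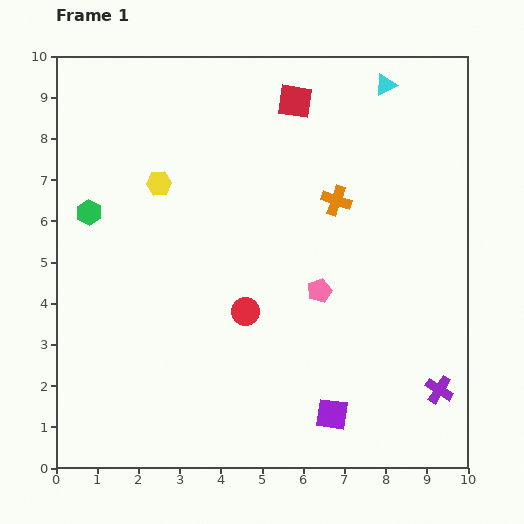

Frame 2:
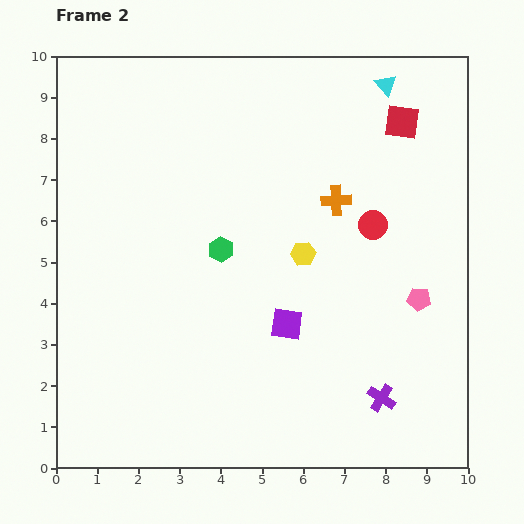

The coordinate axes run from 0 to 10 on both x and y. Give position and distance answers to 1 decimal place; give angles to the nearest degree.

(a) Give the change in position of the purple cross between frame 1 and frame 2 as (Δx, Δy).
(-1.4, -0.2)

The purple cross was at (9.3, 1.9) in frame 1 and (7.9, 1.7) in frame 2.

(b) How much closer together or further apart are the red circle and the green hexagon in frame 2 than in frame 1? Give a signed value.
-0.8

Distance in frame 1: 4.5. Distance in frame 2: 3.7.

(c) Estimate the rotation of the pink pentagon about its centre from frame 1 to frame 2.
27° clockwise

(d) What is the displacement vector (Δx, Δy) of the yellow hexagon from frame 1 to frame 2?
(3.5, -1.7)

The yellow hexagon was at (2.5, 6.9) in frame 1 and (6.0, 5.2) in frame 2.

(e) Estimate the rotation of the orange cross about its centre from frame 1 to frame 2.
22° counter-clockwise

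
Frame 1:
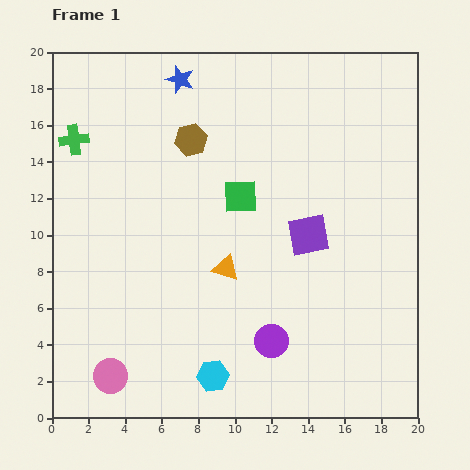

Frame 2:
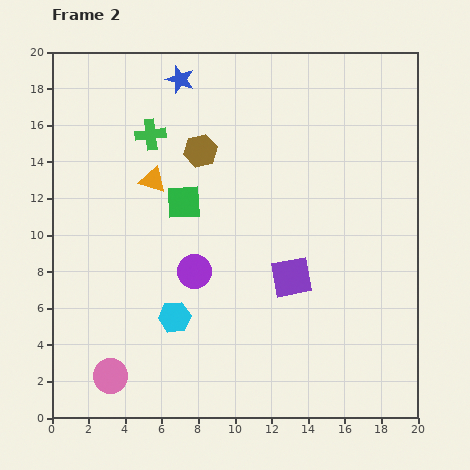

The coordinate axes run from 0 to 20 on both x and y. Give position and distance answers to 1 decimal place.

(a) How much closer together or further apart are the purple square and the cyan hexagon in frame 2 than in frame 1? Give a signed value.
-2.5

Distance in frame 1: 9.3. Distance in frame 2: 6.8.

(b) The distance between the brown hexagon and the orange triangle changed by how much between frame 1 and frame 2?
-4.2

Distance in frame 1: 7.3. Distance in frame 2: 3.1.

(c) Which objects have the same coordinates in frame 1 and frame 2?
the pink circle, the blue star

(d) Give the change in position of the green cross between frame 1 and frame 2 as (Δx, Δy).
(4.2, 0.3)

The green cross was at (1.2, 15.2) in frame 1 and (5.4, 15.5) in frame 2.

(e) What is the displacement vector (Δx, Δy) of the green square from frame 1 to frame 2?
(-3.1, -0.3)

The green square was at (10.3, 12.1) in frame 1 and (7.2, 11.8) in frame 2.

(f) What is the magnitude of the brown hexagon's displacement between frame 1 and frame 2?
0.8

The brown hexagon moved from (7.6, 15.2) to (8.1, 14.6), a distance of √(0.5² + 0.6²) ≈ 0.8.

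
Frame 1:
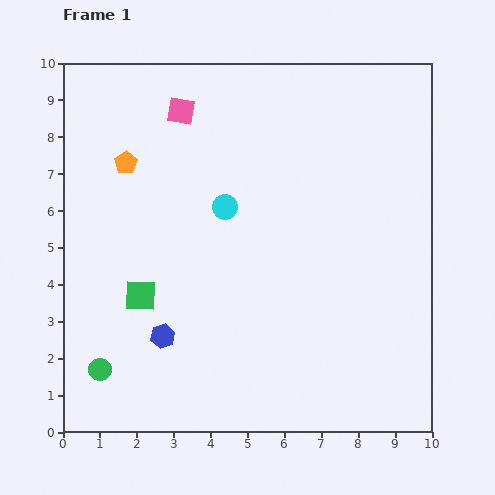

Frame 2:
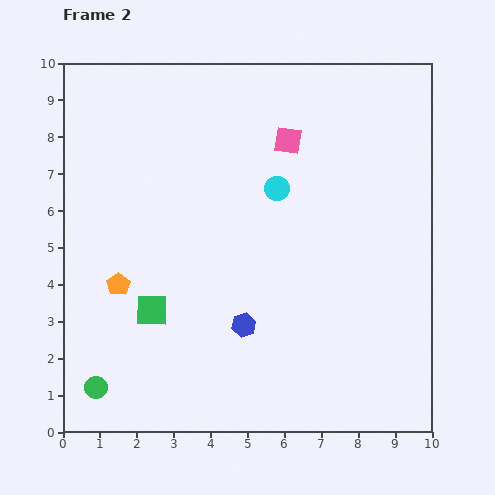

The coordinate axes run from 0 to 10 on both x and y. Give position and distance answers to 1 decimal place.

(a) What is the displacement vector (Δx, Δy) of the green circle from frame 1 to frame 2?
(-0.1, -0.5)

The green circle was at (1.0, 1.7) in frame 1 and (0.9, 1.2) in frame 2.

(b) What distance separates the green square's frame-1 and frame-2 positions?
0.5

The green square moved from (2.1, 3.7) to (2.4, 3.3), a distance of √(0.3² + 0.4²) ≈ 0.5.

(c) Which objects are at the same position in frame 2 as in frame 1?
none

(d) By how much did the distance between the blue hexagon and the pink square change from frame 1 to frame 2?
-1.0

Distance in frame 1: 6.1. Distance in frame 2: 5.1.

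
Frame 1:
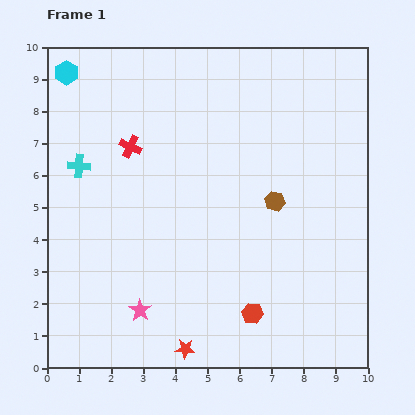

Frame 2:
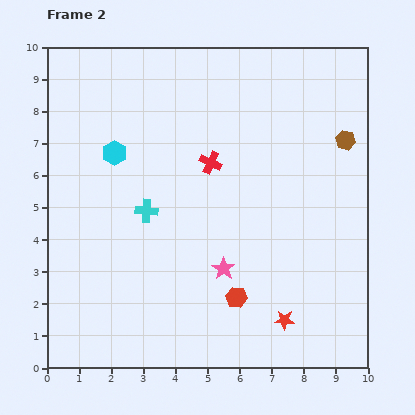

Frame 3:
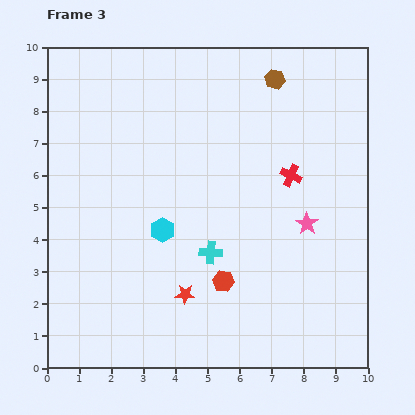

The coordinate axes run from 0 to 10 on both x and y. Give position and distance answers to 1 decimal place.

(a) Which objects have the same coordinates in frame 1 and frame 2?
none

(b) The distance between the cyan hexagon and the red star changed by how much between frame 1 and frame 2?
-2.0

Distance in frame 1: 9.4. Distance in frame 2: 7.4.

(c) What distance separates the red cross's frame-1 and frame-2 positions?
2.5

The red cross moved from (2.6, 6.9) to (5.1, 6.4), a distance of √(2.5² + 0.5²) ≈ 2.5.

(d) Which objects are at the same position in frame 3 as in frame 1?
none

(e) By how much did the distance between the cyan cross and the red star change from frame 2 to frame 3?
-4.0

Distance in frame 2: 5.5. Distance in frame 3: 1.5.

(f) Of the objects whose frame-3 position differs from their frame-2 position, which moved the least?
the red hexagon

(moved 0.6)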